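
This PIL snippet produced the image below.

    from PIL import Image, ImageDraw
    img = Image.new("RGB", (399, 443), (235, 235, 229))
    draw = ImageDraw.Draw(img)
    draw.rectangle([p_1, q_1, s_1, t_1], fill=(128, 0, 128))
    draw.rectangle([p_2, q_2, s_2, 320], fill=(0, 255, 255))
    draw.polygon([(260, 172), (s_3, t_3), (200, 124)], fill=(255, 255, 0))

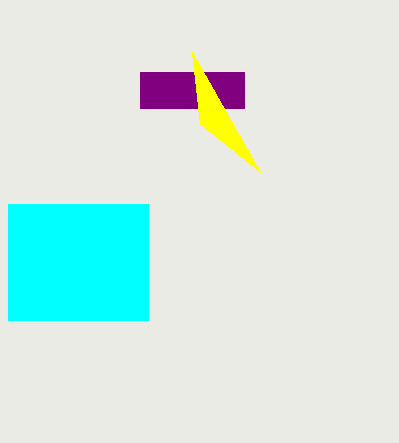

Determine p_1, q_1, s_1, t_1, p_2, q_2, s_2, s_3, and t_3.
p_1 = 140; q_1 = 72; s_1 = 244; t_1 = 108; p_2 = 8; q_2 = 204; s_2 = 148; s_3 = 192; t_3 = 52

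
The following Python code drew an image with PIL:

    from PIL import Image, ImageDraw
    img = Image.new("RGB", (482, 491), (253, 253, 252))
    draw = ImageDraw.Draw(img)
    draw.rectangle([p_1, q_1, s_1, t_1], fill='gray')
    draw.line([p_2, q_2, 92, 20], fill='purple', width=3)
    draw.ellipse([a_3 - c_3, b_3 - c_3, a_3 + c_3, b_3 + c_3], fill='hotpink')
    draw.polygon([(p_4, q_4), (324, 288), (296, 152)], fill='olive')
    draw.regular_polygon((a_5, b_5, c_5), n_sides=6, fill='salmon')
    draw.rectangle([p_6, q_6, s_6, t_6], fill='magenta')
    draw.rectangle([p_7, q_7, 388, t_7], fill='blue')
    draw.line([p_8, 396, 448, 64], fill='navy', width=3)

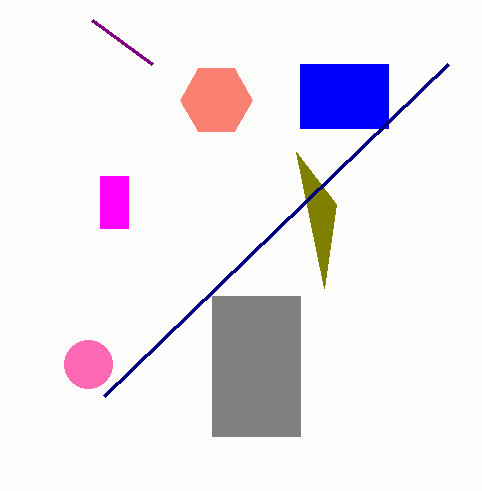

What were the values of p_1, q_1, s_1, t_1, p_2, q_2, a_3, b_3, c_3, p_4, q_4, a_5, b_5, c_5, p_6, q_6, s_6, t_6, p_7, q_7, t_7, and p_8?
p_1 = 212
q_1 = 296
s_1 = 300
t_1 = 436
p_2 = 152
q_2 = 64
a_3 = 88
b_3 = 364
c_3 = 24
p_4 = 336
q_4 = 204
a_5 = 216
b_5 = 100
c_5 = 36
p_6 = 100
q_6 = 176
s_6 = 128
t_6 = 228
p_7 = 300
q_7 = 64
t_7 = 128
p_8 = 104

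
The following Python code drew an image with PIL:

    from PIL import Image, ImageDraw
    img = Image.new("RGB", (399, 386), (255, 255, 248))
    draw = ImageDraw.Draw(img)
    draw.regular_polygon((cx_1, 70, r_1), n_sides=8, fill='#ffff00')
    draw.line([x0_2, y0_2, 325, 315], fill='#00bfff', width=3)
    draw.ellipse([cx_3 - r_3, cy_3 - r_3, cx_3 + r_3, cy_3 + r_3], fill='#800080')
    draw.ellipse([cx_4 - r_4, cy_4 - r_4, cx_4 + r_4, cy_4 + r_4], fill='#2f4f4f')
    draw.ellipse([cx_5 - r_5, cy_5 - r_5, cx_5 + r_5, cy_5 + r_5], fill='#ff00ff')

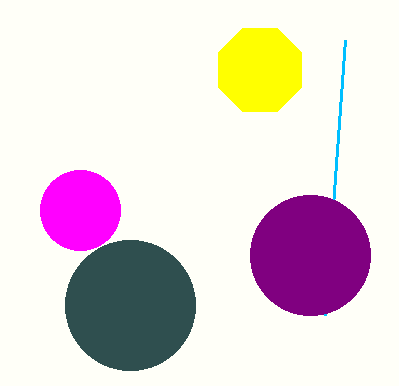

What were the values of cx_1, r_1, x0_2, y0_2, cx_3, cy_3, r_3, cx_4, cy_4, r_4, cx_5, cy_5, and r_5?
cx_1 = 260
r_1 = 45
x0_2 = 345
y0_2 = 40
cx_3 = 310
cy_3 = 255
r_3 = 60
cx_4 = 130
cy_4 = 305
r_4 = 65
cx_5 = 80
cy_5 = 210
r_5 = 40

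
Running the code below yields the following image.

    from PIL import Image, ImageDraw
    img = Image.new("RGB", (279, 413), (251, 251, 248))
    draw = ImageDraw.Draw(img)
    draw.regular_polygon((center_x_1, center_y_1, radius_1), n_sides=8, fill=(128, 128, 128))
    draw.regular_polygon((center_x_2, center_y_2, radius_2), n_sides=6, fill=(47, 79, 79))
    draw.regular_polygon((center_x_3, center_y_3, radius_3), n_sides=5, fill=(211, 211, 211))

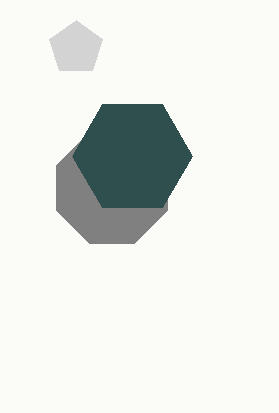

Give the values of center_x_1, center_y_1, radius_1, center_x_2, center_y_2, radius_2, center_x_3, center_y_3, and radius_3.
center_x_1 = 112; center_y_1 = 188; radius_1 = 60; center_x_2 = 132; center_y_2 = 156; radius_2 = 60; center_x_3 = 76; center_y_3 = 48; radius_3 = 28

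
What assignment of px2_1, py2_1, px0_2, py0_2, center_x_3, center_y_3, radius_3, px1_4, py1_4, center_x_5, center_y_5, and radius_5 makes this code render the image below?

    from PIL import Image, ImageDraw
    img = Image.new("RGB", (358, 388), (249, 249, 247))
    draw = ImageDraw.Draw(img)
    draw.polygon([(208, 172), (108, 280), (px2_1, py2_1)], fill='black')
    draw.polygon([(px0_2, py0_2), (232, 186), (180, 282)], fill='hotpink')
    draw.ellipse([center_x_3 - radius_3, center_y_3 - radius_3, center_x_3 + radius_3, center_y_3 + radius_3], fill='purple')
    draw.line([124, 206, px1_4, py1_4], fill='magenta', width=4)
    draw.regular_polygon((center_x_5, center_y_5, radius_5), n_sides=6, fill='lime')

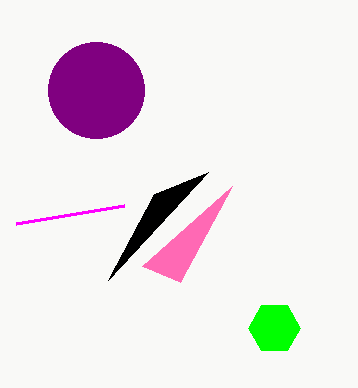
px2_1 = 154; py2_1 = 194; px0_2 = 142; py0_2 = 266; center_x_3 = 96; center_y_3 = 90; radius_3 = 48; px1_4 = 16; py1_4 = 224; center_x_5 = 274; center_y_5 = 328; radius_5 = 26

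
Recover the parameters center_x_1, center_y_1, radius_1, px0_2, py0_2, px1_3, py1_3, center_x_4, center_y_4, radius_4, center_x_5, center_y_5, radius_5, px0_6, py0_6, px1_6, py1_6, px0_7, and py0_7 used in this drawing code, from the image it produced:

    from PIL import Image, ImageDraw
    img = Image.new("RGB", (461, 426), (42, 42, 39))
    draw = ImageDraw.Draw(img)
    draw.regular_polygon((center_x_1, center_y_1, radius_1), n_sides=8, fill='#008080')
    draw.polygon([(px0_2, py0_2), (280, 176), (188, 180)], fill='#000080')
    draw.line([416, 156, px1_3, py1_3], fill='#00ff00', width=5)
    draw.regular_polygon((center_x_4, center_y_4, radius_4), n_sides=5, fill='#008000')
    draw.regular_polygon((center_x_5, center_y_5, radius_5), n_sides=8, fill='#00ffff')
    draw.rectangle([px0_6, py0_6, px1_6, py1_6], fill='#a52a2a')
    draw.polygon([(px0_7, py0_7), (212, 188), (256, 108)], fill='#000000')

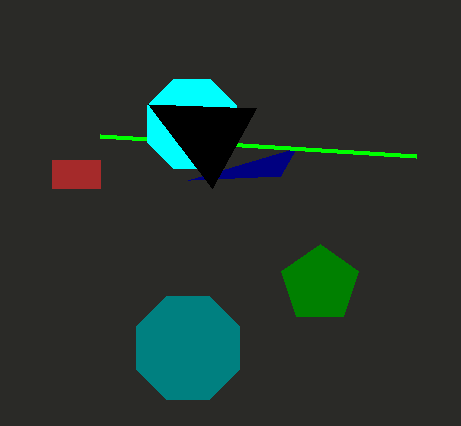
center_x_1 = 188; center_y_1 = 348; radius_1 = 56; px0_2 = 296; py0_2 = 148; px1_3 = 100; py1_3 = 136; center_x_4 = 320; center_y_4 = 284; radius_4 = 40; center_x_5 = 192; center_y_5 = 124; radius_5 = 48; px0_6 = 52; py0_6 = 160; px1_6 = 100; py1_6 = 188; px0_7 = 148; py0_7 = 104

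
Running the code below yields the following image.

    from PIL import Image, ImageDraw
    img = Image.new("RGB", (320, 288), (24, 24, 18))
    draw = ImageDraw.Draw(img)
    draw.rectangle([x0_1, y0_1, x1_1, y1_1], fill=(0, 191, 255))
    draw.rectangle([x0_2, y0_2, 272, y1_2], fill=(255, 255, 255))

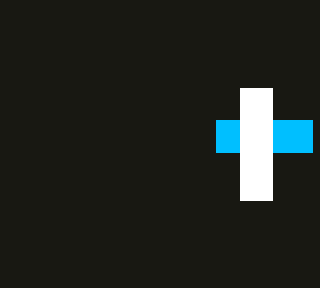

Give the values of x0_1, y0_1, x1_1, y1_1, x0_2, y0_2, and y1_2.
x0_1 = 216, y0_1 = 120, x1_1 = 312, y1_1 = 152, x0_2 = 240, y0_2 = 88, y1_2 = 200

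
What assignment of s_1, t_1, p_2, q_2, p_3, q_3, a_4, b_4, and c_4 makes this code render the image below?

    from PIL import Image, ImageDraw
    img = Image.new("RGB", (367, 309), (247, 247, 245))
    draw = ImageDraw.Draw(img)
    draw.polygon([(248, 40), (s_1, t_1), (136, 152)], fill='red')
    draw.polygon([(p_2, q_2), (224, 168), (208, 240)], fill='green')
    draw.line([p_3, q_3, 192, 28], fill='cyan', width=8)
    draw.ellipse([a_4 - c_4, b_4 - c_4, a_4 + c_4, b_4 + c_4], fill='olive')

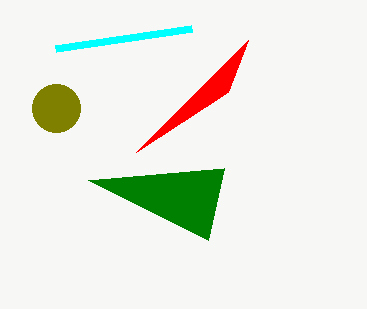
s_1 = 228, t_1 = 92, p_2 = 88, q_2 = 180, p_3 = 56, q_3 = 48, a_4 = 56, b_4 = 108, c_4 = 24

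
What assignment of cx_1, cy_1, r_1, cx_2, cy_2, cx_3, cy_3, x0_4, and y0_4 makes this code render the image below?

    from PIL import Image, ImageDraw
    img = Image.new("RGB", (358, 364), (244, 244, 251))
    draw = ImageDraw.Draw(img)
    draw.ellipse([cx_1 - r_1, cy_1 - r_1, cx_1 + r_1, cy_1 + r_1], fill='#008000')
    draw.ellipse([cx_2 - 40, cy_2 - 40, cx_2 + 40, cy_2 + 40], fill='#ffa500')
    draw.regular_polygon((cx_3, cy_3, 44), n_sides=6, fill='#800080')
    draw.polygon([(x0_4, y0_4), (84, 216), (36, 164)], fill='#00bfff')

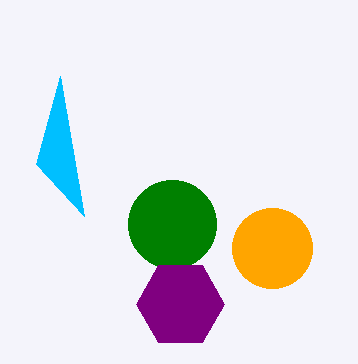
cx_1 = 172
cy_1 = 224
r_1 = 44
cx_2 = 272
cy_2 = 248
cx_3 = 180
cy_3 = 304
x0_4 = 60
y0_4 = 76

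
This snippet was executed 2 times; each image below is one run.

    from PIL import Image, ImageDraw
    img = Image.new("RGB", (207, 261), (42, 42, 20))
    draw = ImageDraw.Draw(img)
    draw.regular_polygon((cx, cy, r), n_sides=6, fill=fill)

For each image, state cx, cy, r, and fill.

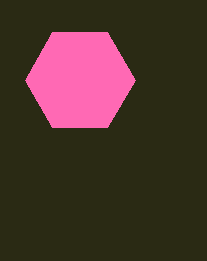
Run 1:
cx = 80
cy = 80
r = 55
fill = 'hotpink'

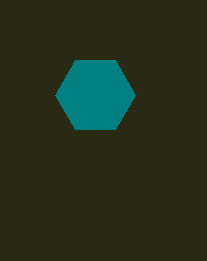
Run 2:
cx = 95, cy = 95, r = 40, fill = 'teal'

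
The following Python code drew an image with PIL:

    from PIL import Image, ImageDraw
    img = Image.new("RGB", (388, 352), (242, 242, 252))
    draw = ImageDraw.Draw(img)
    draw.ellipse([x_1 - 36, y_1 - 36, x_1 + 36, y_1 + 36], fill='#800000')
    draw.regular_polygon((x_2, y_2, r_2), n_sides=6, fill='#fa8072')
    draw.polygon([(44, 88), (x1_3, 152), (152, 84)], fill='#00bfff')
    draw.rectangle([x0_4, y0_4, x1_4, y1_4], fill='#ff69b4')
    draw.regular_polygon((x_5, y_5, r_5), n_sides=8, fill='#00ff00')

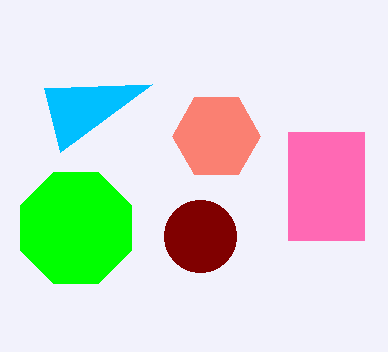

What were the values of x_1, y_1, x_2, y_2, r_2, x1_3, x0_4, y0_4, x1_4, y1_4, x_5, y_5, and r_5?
x_1 = 200
y_1 = 236
x_2 = 216
y_2 = 136
r_2 = 44
x1_3 = 60
x0_4 = 288
y0_4 = 132
x1_4 = 364
y1_4 = 240
x_5 = 76
y_5 = 228
r_5 = 60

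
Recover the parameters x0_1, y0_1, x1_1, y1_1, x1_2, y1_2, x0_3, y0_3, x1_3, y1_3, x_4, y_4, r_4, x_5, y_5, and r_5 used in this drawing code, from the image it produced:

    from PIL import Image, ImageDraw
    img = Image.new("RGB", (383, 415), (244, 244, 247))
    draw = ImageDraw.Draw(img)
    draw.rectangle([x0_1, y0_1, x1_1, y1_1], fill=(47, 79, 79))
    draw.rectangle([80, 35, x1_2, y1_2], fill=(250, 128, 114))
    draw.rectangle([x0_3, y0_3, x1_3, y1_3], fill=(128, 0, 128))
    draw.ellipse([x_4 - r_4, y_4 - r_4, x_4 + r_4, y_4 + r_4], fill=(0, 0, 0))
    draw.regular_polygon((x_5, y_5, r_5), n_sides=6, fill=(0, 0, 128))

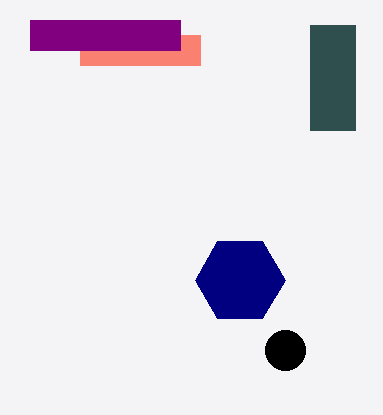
x0_1 = 310, y0_1 = 25, x1_1 = 355, y1_1 = 130, x1_2 = 200, y1_2 = 65, x0_3 = 30, y0_3 = 20, x1_3 = 180, y1_3 = 50, x_4 = 285, y_4 = 350, r_4 = 20, x_5 = 240, y_5 = 280, r_5 = 45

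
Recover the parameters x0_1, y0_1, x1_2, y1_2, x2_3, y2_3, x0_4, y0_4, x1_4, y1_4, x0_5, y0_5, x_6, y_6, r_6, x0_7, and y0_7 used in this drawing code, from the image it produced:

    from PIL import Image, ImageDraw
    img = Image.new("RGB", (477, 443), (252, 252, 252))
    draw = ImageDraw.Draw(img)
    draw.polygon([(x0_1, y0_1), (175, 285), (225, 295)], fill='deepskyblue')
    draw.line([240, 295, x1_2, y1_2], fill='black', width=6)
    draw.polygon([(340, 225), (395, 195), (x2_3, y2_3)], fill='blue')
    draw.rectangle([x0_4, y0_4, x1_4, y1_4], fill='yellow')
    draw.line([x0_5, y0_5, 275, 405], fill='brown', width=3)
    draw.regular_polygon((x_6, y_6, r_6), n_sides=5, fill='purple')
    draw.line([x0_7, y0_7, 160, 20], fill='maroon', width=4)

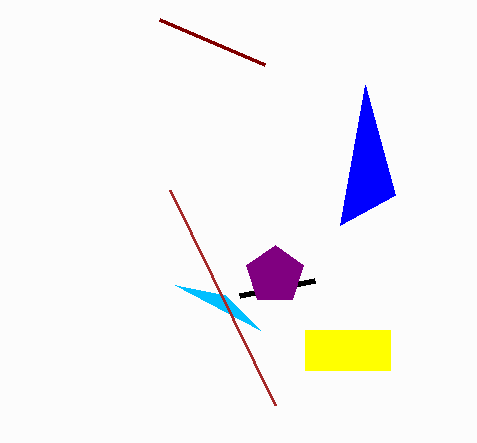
x0_1 = 260, y0_1 = 330, x1_2 = 315, y1_2 = 280, x2_3 = 365, y2_3 = 85, x0_4 = 305, y0_4 = 330, x1_4 = 390, y1_4 = 370, x0_5 = 170, y0_5 = 190, x_6 = 275, y_6 = 275, r_6 = 30, x0_7 = 265, y0_7 = 65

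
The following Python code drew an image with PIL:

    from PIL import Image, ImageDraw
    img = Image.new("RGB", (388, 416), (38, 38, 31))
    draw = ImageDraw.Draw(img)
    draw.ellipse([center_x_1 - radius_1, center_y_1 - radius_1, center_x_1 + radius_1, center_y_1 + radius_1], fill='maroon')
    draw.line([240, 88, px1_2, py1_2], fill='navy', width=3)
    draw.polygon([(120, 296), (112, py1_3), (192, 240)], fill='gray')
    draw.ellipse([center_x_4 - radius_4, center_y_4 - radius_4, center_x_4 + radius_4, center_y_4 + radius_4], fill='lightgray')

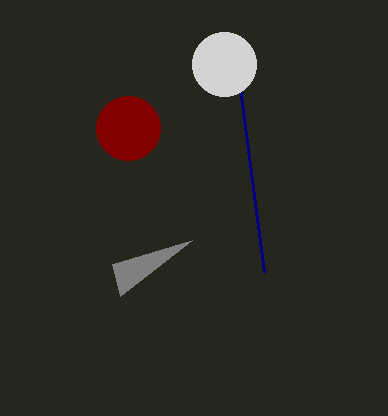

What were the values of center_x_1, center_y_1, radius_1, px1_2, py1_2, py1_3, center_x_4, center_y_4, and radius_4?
center_x_1 = 128; center_y_1 = 128; radius_1 = 32; px1_2 = 264; py1_2 = 272; py1_3 = 264; center_x_4 = 224; center_y_4 = 64; radius_4 = 32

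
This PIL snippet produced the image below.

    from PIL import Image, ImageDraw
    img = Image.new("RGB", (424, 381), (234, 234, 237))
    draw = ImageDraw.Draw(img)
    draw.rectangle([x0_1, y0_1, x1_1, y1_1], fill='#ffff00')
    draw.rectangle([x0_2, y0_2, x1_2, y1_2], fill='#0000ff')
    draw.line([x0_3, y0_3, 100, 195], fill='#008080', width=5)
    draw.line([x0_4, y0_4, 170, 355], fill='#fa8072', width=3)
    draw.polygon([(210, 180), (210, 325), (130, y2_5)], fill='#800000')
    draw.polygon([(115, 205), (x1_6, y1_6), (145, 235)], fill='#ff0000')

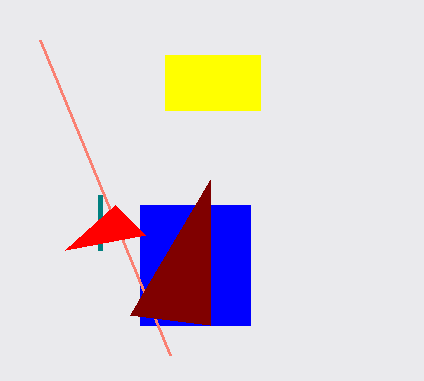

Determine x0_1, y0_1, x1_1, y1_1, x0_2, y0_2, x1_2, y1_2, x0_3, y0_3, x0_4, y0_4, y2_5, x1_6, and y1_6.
x0_1 = 165
y0_1 = 55
x1_1 = 260
y1_1 = 110
x0_2 = 140
y0_2 = 205
x1_2 = 250
y1_2 = 325
x0_3 = 100
y0_3 = 250
x0_4 = 40
y0_4 = 40
y2_5 = 315
x1_6 = 65
y1_6 = 250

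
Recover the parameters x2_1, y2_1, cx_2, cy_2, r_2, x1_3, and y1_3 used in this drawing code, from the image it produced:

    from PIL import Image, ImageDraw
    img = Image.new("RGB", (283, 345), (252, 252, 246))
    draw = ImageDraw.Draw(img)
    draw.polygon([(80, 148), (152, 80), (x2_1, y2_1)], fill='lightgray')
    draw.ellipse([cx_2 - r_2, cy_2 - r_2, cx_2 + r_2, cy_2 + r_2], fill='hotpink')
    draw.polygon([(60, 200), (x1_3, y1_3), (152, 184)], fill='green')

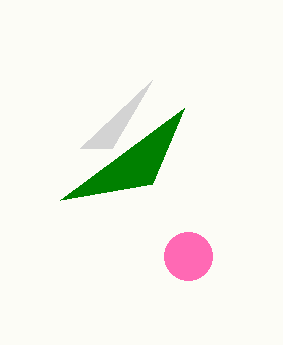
x2_1 = 112, y2_1 = 148, cx_2 = 188, cy_2 = 256, r_2 = 24, x1_3 = 184, y1_3 = 108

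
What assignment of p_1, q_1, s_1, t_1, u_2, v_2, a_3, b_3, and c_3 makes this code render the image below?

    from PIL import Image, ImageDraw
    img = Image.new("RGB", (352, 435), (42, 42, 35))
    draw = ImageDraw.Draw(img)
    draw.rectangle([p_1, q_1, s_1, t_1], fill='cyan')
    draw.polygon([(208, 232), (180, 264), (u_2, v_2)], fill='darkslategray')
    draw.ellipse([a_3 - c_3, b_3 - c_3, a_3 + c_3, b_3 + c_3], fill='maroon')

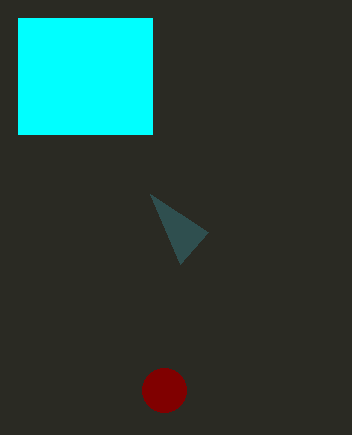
p_1 = 18, q_1 = 18, s_1 = 152, t_1 = 134, u_2 = 150, v_2 = 194, a_3 = 164, b_3 = 390, c_3 = 22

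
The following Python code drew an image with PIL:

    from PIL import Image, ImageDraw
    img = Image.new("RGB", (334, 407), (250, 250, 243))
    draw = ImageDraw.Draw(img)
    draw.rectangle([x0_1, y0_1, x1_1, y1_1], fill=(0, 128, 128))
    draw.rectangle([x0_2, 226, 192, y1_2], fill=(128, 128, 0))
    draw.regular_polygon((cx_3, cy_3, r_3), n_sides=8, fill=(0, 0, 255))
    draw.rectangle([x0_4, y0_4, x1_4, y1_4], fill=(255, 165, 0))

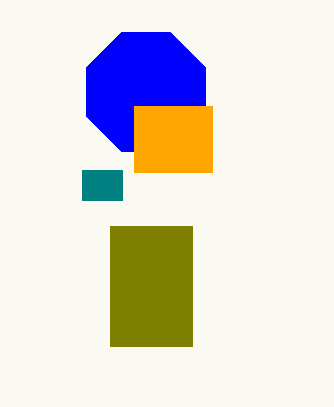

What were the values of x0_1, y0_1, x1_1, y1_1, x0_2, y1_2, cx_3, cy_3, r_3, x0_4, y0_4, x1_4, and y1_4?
x0_1 = 82, y0_1 = 170, x1_1 = 122, y1_1 = 200, x0_2 = 110, y1_2 = 346, cx_3 = 146, cy_3 = 92, r_3 = 64, x0_4 = 134, y0_4 = 106, x1_4 = 212, y1_4 = 172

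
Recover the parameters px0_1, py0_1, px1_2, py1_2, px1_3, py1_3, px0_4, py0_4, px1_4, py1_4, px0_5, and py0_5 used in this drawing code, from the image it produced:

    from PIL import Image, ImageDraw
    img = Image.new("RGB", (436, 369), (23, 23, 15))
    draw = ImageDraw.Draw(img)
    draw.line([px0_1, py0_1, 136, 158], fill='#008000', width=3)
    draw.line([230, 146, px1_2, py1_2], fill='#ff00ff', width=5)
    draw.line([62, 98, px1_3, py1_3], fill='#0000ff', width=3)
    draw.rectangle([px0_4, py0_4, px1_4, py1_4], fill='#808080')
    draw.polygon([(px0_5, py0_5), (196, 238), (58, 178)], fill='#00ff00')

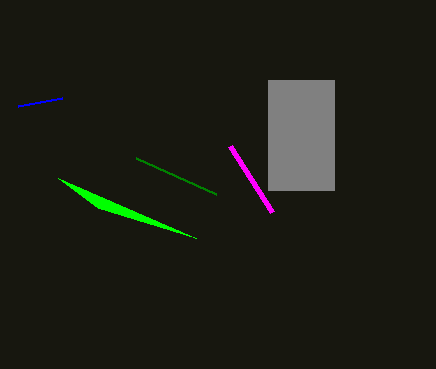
px0_1 = 216; py0_1 = 194; px1_2 = 272; py1_2 = 212; px1_3 = 18; py1_3 = 106; px0_4 = 268; py0_4 = 80; px1_4 = 334; py1_4 = 190; px0_5 = 98; py0_5 = 208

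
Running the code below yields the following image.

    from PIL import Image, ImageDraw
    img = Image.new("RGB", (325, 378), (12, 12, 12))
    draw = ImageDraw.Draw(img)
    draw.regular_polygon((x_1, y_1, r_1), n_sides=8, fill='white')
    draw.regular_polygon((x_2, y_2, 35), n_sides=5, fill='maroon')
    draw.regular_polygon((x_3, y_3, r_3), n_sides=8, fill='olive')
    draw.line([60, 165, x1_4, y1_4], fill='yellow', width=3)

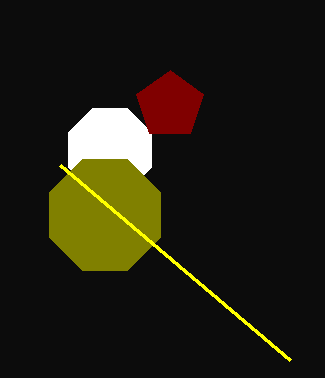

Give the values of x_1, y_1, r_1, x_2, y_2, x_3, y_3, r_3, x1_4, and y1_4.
x_1 = 110
y_1 = 150
r_1 = 45
x_2 = 170
y_2 = 105
x_3 = 105
y_3 = 215
r_3 = 60
x1_4 = 290
y1_4 = 360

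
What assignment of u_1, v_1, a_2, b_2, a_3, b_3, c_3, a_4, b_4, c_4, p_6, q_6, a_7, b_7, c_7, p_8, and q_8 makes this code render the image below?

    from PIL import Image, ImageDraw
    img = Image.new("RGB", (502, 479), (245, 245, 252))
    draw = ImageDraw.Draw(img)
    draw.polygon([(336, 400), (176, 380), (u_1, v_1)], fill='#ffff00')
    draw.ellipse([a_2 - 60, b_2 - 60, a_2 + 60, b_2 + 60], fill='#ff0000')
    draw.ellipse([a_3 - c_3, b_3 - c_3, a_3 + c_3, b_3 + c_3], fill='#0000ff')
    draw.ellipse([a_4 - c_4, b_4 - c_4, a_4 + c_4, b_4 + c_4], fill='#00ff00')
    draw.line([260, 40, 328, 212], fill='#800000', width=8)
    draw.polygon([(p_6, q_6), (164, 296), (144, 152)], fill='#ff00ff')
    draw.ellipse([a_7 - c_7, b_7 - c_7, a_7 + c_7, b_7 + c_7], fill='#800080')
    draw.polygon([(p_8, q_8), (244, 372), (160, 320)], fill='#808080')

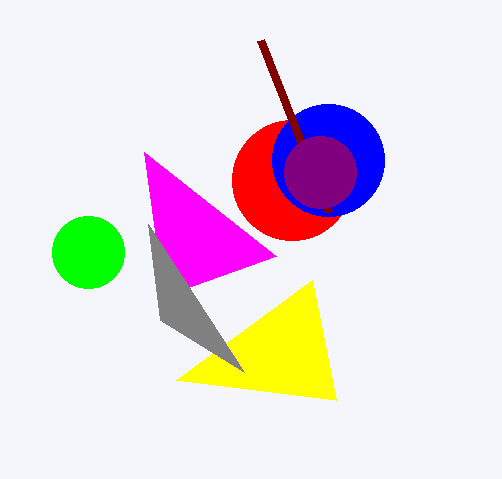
u_1 = 312
v_1 = 280
a_2 = 292
b_2 = 180
a_3 = 328
b_3 = 160
c_3 = 56
a_4 = 88
b_4 = 252
c_4 = 36
p_6 = 276
q_6 = 256
a_7 = 320
b_7 = 172
c_7 = 36
p_8 = 148
q_8 = 224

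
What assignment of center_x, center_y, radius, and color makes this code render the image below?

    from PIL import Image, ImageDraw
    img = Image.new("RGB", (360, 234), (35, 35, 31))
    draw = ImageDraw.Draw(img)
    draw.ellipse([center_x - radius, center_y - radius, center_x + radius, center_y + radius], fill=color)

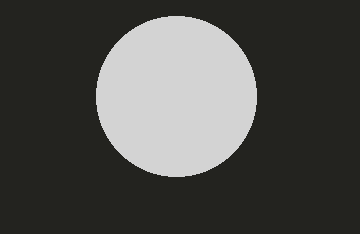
center_x = 176; center_y = 96; radius = 80; color = 'lightgray'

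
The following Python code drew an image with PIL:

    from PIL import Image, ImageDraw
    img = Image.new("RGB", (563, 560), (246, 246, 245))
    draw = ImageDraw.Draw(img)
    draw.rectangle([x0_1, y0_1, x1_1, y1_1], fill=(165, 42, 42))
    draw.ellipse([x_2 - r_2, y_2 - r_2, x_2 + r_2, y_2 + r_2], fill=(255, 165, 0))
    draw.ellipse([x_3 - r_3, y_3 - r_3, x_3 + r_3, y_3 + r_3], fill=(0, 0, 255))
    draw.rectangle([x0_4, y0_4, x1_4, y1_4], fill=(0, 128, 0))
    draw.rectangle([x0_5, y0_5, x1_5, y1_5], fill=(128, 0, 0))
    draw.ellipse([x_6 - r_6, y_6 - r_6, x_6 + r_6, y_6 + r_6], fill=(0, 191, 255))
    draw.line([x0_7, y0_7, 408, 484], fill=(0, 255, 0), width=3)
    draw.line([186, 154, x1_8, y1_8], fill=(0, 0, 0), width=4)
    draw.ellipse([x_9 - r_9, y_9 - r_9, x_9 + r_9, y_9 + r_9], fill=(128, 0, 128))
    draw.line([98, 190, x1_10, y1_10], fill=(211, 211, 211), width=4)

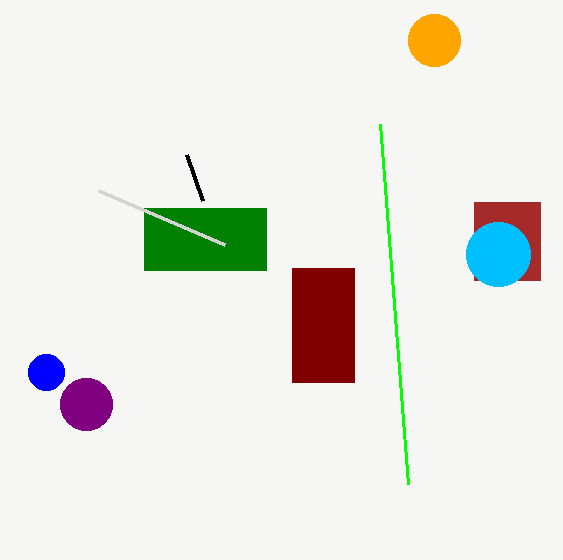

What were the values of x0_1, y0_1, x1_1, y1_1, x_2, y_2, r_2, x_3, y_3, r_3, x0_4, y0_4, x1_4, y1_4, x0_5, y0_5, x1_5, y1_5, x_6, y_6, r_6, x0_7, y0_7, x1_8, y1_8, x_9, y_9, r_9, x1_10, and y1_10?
x0_1 = 474, y0_1 = 202, x1_1 = 540, y1_1 = 280, x_2 = 434, y_2 = 40, r_2 = 26, x_3 = 46, y_3 = 372, r_3 = 18, x0_4 = 144, y0_4 = 208, x1_4 = 266, y1_4 = 270, x0_5 = 292, y0_5 = 268, x1_5 = 354, y1_5 = 382, x_6 = 498, y_6 = 254, r_6 = 32, x0_7 = 380, y0_7 = 124, x1_8 = 202, y1_8 = 200, x_9 = 86, y_9 = 404, r_9 = 26, x1_10 = 224, y1_10 = 244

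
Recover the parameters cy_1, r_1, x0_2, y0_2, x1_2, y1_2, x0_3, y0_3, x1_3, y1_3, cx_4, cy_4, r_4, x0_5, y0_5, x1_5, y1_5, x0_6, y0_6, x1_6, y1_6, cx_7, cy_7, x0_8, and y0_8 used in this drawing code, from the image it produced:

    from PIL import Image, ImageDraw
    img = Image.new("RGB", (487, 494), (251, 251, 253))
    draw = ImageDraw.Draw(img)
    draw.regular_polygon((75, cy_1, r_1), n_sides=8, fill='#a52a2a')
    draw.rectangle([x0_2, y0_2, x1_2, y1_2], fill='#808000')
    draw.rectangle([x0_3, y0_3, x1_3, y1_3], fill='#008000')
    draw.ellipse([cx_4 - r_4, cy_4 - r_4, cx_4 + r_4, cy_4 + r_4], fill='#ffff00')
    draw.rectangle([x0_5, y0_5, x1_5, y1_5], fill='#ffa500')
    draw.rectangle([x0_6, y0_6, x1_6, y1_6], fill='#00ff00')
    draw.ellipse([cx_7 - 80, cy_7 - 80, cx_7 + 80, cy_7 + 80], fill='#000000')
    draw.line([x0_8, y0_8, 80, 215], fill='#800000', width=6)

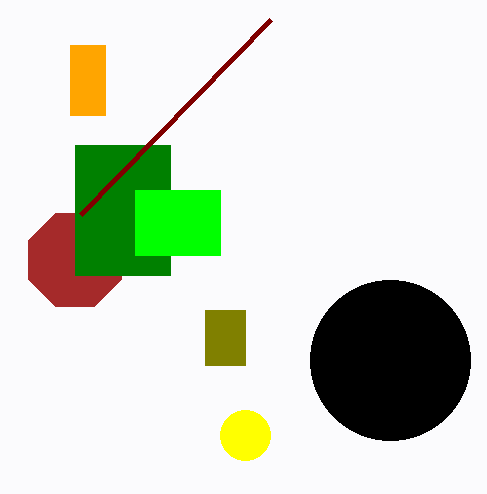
cy_1 = 260, r_1 = 50, x0_2 = 205, y0_2 = 310, x1_2 = 245, y1_2 = 365, x0_3 = 75, y0_3 = 145, x1_3 = 170, y1_3 = 275, cx_4 = 245, cy_4 = 435, r_4 = 25, x0_5 = 70, y0_5 = 45, x1_5 = 105, y1_5 = 115, x0_6 = 135, y0_6 = 190, x1_6 = 220, y1_6 = 255, cx_7 = 390, cy_7 = 360, x0_8 = 270, y0_8 = 20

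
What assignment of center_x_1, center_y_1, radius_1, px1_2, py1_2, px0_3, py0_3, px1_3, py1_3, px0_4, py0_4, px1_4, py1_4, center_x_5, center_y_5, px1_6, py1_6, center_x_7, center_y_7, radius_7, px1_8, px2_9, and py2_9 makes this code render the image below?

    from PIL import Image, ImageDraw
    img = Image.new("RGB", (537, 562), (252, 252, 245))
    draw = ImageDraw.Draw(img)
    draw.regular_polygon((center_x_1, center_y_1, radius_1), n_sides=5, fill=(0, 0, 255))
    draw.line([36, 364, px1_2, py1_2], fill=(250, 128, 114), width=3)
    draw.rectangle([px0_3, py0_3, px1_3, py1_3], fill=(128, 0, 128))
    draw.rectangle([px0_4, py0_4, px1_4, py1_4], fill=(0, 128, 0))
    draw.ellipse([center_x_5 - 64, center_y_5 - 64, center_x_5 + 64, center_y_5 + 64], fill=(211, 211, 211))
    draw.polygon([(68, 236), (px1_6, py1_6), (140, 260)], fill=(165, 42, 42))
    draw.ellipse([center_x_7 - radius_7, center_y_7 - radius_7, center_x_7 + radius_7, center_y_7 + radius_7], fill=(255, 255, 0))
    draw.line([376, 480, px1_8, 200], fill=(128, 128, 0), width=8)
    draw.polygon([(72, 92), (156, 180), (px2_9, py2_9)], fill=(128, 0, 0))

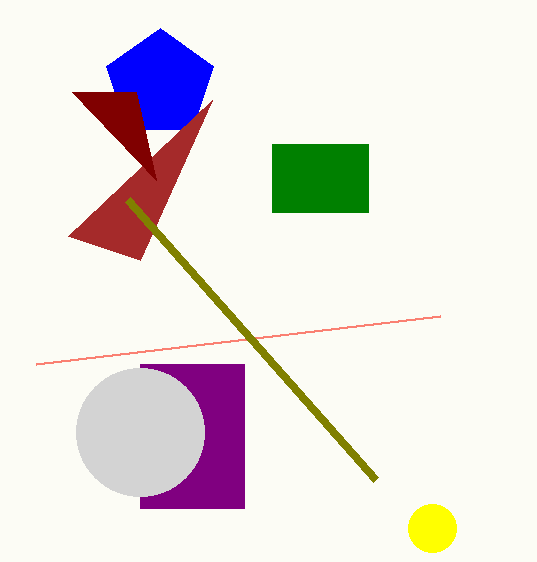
center_x_1 = 160, center_y_1 = 84, radius_1 = 56, px1_2 = 440, py1_2 = 316, px0_3 = 140, py0_3 = 364, px1_3 = 244, py1_3 = 508, px0_4 = 272, py0_4 = 144, px1_4 = 368, py1_4 = 212, center_x_5 = 140, center_y_5 = 432, px1_6 = 212, py1_6 = 100, center_x_7 = 432, center_y_7 = 528, radius_7 = 24, px1_8 = 128, px2_9 = 136, py2_9 = 92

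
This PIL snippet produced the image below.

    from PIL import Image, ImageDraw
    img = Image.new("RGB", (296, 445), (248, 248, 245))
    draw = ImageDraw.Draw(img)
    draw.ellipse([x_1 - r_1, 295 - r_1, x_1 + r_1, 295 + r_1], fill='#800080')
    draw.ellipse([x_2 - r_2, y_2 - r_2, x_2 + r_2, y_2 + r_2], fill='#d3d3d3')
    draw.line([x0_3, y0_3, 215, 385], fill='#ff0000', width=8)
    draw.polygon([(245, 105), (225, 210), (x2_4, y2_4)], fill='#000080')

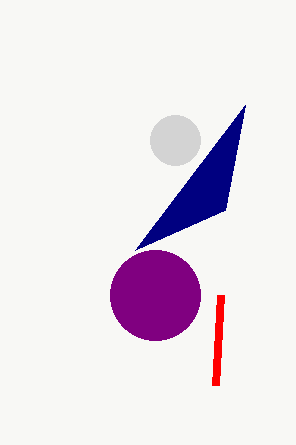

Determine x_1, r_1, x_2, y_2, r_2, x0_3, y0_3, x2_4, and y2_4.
x_1 = 155
r_1 = 45
x_2 = 175
y_2 = 140
r_2 = 25
x0_3 = 220
y0_3 = 295
x2_4 = 135
y2_4 = 250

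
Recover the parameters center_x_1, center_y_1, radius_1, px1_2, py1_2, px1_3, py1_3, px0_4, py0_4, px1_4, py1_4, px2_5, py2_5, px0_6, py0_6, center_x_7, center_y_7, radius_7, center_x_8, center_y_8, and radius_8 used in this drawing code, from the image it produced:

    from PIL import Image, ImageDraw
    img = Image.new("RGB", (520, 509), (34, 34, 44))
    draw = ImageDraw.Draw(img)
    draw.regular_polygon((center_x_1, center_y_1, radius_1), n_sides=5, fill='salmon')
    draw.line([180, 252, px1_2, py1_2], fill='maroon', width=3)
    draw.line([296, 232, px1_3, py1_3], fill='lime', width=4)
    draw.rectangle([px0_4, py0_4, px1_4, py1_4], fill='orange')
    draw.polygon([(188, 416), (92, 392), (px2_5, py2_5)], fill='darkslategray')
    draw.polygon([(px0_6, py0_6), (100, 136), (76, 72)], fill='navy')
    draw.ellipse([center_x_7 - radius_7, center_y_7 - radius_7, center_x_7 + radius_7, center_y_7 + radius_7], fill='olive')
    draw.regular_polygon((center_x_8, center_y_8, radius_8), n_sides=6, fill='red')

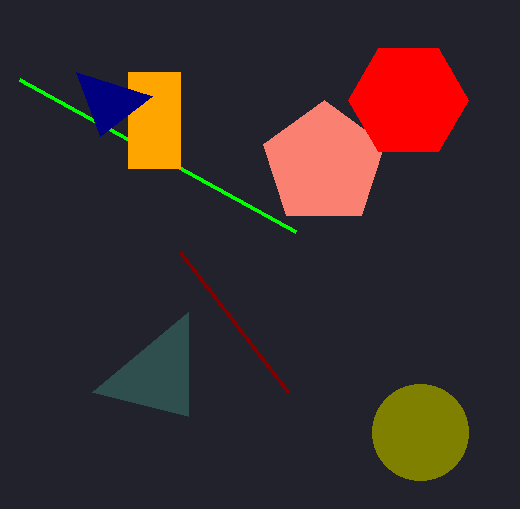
center_x_1 = 324, center_y_1 = 164, radius_1 = 64, px1_2 = 288, py1_2 = 392, px1_3 = 20, py1_3 = 80, px0_4 = 128, py0_4 = 72, px1_4 = 180, py1_4 = 168, px2_5 = 188, py2_5 = 312, px0_6 = 152, py0_6 = 96, center_x_7 = 420, center_y_7 = 432, radius_7 = 48, center_x_8 = 408, center_y_8 = 100, radius_8 = 60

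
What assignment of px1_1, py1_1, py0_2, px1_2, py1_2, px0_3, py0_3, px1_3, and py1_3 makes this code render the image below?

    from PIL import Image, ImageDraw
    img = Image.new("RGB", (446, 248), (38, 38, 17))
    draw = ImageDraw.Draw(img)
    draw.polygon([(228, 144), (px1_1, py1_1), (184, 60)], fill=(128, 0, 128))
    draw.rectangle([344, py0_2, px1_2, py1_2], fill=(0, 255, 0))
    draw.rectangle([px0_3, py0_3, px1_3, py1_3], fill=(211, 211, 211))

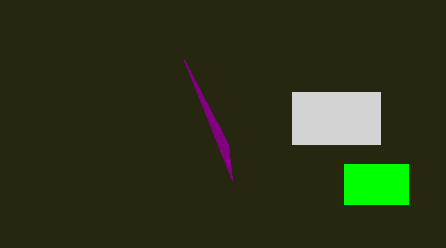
px1_1 = 232, py1_1 = 180, py0_2 = 164, px1_2 = 408, py1_2 = 204, px0_3 = 292, py0_3 = 92, px1_3 = 380, py1_3 = 144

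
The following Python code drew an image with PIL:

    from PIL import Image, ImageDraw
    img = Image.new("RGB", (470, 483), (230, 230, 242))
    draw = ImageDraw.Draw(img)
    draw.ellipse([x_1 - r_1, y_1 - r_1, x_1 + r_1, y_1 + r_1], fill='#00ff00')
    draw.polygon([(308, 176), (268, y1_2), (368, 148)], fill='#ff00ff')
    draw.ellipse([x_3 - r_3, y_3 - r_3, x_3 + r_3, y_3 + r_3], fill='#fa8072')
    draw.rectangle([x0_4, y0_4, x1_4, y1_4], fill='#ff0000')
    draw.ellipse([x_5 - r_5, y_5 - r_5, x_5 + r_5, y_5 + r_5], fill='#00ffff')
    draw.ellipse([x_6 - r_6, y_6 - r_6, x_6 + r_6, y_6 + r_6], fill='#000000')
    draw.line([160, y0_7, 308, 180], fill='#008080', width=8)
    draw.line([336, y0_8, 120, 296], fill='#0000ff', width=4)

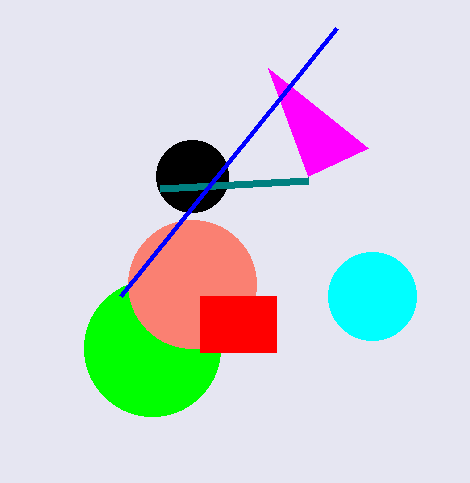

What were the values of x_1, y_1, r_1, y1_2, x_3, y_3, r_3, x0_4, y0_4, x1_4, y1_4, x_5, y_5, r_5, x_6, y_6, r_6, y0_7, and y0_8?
x_1 = 152
y_1 = 348
r_1 = 68
y1_2 = 68
x_3 = 192
y_3 = 284
r_3 = 64
x0_4 = 200
y0_4 = 296
x1_4 = 276
y1_4 = 352
x_5 = 372
y_5 = 296
r_5 = 44
x_6 = 192
y_6 = 176
r_6 = 36
y0_7 = 188
y0_8 = 28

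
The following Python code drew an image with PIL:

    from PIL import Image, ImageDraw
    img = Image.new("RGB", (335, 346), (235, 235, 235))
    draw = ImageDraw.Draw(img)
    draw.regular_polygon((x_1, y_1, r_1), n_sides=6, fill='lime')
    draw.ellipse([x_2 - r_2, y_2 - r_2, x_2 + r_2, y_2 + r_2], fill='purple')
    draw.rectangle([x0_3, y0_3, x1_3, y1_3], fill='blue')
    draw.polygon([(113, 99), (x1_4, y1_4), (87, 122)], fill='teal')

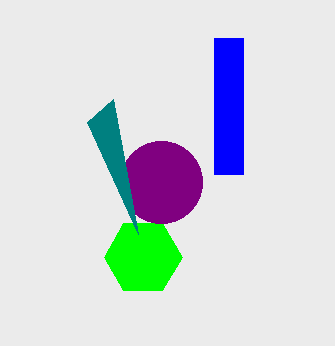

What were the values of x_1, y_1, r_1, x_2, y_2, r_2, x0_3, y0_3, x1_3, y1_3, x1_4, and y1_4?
x_1 = 143; y_1 = 257; r_1 = 39; x_2 = 161; y_2 = 182; r_2 = 41; x0_3 = 214; y0_3 = 38; x1_3 = 243; y1_3 = 174; x1_4 = 138; y1_4 = 234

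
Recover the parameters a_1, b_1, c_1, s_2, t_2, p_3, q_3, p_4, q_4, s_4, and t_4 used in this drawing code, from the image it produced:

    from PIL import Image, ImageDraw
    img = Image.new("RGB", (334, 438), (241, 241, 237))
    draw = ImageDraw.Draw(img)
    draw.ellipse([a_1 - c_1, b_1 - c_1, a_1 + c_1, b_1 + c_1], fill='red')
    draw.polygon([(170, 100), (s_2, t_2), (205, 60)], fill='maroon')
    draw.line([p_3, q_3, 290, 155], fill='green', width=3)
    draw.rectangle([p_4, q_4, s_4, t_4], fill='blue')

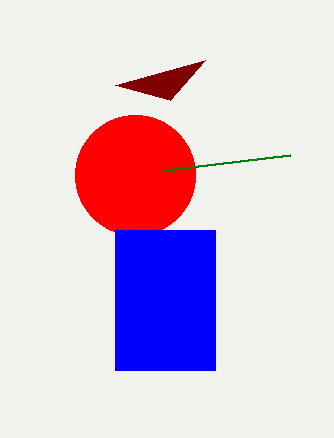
a_1 = 135
b_1 = 175
c_1 = 60
s_2 = 115
t_2 = 85
p_3 = 165
q_3 = 170
p_4 = 115
q_4 = 230
s_4 = 215
t_4 = 370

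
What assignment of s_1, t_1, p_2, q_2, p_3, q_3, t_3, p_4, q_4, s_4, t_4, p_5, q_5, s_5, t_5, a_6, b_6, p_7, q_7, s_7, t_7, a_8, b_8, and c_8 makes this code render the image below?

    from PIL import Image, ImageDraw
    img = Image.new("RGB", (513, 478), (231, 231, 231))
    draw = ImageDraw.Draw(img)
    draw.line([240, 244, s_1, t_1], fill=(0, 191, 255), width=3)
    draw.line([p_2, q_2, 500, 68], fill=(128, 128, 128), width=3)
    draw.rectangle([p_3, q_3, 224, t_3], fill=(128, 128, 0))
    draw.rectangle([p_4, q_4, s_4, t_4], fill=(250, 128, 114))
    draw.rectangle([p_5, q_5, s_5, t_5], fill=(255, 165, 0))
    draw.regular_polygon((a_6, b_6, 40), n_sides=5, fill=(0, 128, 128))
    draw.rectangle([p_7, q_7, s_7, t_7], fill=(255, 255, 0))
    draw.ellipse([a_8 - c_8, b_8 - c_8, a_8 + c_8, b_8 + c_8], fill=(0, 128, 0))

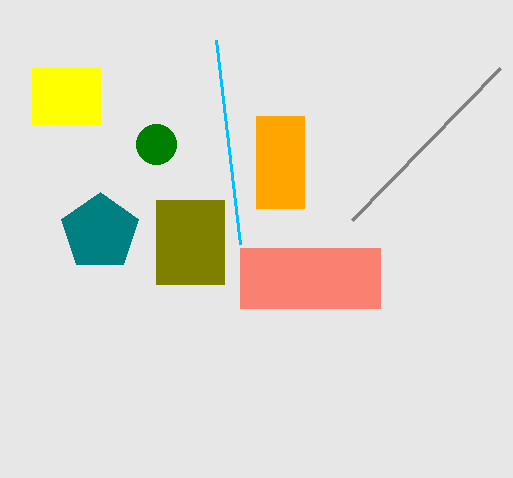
s_1 = 216; t_1 = 40; p_2 = 352; q_2 = 220; p_3 = 156; q_3 = 200; t_3 = 284; p_4 = 240; q_4 = 248; s_4 = 380; t_4 = 308; p_5 = 256; q_5 = 116; s_5 = 304; t_5 = 208; a_6 = 100; b_6 = 232; p_7 = 32; q_7 = 68; s_7 = 100; t_7 = 124; a_8 = 156; b_8 = 144; c_8 = 20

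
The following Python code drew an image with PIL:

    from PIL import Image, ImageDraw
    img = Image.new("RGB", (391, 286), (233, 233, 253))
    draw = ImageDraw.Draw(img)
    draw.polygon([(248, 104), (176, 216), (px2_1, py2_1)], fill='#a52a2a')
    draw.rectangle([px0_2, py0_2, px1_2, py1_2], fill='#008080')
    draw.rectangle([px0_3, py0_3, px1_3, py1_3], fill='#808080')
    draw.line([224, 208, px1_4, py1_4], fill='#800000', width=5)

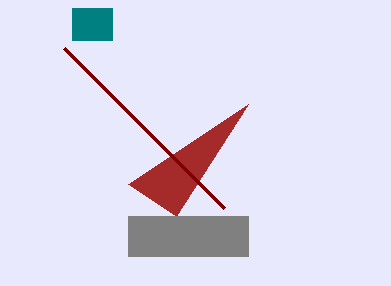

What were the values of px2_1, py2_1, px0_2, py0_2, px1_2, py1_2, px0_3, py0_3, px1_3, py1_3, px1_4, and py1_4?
px2_1 = 128
py2_1 = 184
px0_2 = 72
py0_2 = 8
px1_2 = 112
py1_2 = 40
px0_3 = 128
py0_3 = 216
px1_3 = 248
py1_3 = 256
px1_4 = 64
py1_4 = 48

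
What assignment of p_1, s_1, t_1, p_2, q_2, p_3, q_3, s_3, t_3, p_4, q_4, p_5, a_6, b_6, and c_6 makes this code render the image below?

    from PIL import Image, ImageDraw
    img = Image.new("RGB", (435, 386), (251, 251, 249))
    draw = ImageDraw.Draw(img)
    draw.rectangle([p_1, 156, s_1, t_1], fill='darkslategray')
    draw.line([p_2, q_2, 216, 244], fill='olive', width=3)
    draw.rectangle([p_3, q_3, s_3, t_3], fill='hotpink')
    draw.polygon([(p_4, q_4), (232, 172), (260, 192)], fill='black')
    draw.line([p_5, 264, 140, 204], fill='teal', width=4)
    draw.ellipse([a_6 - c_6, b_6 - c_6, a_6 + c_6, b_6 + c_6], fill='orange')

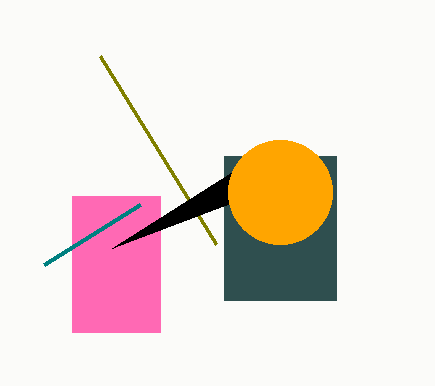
p_1 = 224; s_1 = 336; t_1 = 300; p_2 = 100; q_2 = 56; p_3 = 72; q_3 = 196; s_3 = 160; t_3 = 332; p_4 = 112; q_4 = 248; p_5 = 44; a_6 = 280; b_6 = 192; c_6 = 52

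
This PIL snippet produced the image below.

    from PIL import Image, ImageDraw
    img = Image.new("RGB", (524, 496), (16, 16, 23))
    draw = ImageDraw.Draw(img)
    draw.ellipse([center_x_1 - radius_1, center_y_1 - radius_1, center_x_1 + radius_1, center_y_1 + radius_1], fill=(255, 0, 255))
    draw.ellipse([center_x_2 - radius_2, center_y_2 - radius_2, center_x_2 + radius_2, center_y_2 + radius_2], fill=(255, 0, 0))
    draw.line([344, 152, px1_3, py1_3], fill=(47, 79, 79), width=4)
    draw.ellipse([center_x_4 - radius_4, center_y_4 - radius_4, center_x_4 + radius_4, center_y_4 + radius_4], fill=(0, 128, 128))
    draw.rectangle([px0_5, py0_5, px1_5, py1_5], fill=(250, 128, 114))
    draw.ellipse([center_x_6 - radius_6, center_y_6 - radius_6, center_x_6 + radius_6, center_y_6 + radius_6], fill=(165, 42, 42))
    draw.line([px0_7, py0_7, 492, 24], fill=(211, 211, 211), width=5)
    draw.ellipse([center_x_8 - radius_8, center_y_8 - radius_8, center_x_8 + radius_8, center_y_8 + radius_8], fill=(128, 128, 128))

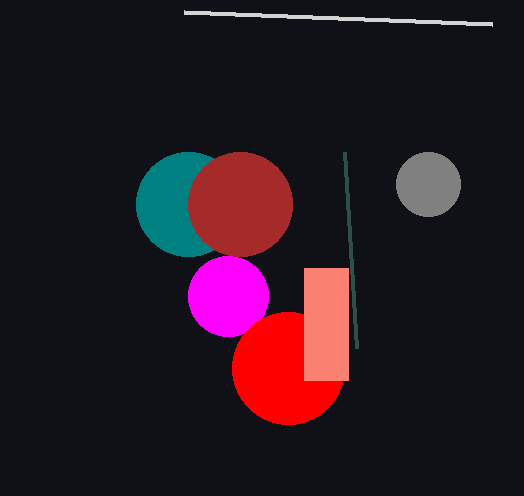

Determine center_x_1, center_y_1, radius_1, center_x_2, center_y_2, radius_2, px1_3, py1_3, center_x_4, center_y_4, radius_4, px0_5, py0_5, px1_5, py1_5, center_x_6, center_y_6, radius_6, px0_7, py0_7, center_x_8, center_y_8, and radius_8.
center_x_1 = 228; center_y_1 = 296; radius_1 = 40; center_x_2 = 288; center_y_2 = 368; radius_2 = 56; px1_3 = 356; py1_3 = 348; center_x_4 = 188; center_y_4 = 204; radius_4 = 52; px0_5 = 304; py0_5 = 268; px1_5 = 348; py1_5 = 380; center_x_6 = 240; center_y_6 = 204; radius_6 = 52; px0_7 = 184; py0_7 = 12; center_x_8 = 428; center_y_8 = 184; radius_8 = 32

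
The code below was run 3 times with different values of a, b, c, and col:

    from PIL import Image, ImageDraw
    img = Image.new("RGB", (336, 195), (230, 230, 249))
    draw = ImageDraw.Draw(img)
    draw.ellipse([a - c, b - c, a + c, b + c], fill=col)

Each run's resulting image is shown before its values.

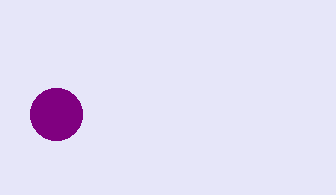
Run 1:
a = 56, b = 114, c = 26, col = 'purple'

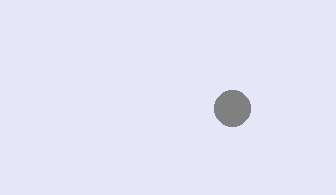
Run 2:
a = 232
b = 108
c = 18
col = 'gray'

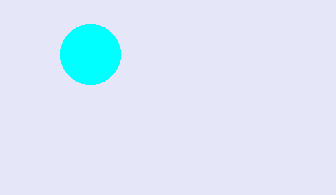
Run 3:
a = 90, b = 54, c = 30, col = 'cyan'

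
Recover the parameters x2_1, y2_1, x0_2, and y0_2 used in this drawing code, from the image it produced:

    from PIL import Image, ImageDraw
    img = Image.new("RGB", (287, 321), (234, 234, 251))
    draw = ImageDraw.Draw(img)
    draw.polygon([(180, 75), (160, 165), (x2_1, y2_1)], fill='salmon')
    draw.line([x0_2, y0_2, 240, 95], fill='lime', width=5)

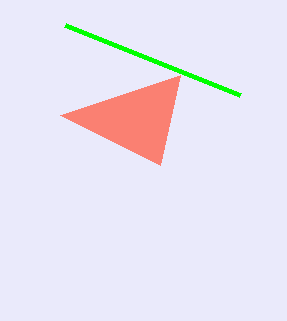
x2_1 = 60
y2_1 = 115
x0_2 = 65
y0_2 = 25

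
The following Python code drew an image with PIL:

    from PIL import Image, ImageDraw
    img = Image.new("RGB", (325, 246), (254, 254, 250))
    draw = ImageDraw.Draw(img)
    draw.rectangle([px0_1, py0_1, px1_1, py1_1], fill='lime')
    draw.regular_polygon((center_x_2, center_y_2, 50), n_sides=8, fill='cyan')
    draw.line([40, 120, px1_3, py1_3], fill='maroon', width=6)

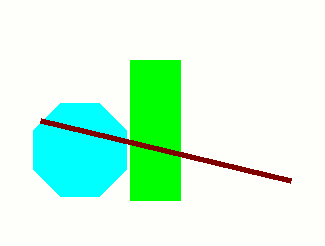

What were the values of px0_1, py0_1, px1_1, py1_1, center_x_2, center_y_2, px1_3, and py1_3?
px0_1 = 130
py0_1 = 60
px1_1 = 180
py1_1 = 200
center_x_2 = 80
center_y_2 = 150
px1_3 = 290
py1_3 = 180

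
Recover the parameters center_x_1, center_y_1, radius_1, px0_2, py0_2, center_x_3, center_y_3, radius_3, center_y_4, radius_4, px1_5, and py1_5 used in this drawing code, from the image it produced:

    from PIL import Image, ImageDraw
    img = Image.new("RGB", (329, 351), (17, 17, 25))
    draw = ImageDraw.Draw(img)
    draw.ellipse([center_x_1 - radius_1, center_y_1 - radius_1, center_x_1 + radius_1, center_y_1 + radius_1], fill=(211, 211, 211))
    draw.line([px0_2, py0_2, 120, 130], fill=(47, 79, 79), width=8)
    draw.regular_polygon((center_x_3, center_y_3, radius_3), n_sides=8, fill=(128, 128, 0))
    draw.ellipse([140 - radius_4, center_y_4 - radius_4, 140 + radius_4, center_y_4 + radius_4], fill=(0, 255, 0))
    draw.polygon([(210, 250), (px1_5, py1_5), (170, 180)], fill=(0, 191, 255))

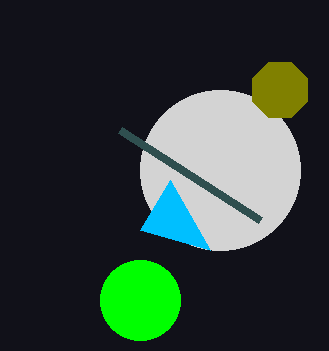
center_x_1 = 220; center_y_1 = 170; radius_1 = 80; px0_2 = 260; py0_2 = 220; center_x_3 = 280; center_y_3 = 90; radius_3 = 30; center_y_4 = 300; radius_4 = 40; px1_5 = 140; py1_5 = 230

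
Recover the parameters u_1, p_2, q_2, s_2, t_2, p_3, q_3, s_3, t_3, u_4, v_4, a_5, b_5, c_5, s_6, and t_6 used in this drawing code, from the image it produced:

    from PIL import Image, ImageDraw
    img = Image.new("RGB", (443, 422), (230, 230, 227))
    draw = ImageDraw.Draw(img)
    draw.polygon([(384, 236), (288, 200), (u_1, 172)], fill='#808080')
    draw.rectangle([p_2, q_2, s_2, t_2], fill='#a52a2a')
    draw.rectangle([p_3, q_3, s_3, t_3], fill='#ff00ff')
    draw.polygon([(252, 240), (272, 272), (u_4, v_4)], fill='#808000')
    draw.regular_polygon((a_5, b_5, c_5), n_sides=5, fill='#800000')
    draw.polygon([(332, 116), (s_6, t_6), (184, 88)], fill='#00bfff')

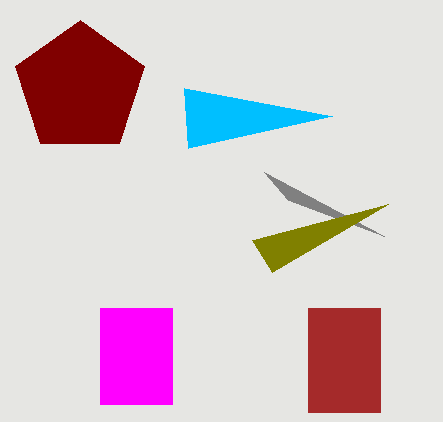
u_1 = 264
p_2 = 308
q_2 = 308
s_2 = 380
t_2 = 412
p_3 = 100
q_3 = 308
s_3 = 172
t_3 = 404
u_4 = 388
v_4 = 204
a_5 = 80
b_5 = 88
c_5 = 68
s_6 = 188
t_6 = 148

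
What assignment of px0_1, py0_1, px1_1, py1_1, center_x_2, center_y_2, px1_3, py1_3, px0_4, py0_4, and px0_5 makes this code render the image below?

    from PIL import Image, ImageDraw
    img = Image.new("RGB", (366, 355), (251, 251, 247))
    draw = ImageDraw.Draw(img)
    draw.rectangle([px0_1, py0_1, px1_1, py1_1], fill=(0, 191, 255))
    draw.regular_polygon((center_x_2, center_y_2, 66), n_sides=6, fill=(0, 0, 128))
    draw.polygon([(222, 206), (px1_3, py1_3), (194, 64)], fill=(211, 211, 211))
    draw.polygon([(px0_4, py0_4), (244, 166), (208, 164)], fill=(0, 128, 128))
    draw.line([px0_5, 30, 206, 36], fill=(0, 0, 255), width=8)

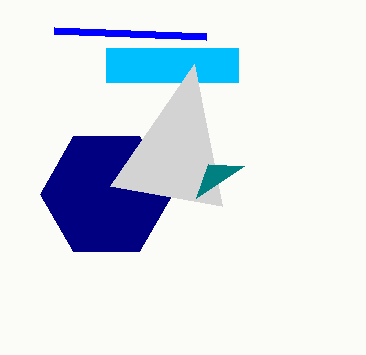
px0_1 = 106
py0_1 = 48
px1_1 = 238
py1_1 = 82
center_x_2 = 106
center_y_2 = 194
px1_3 = 110
py1_3 = 186
px0_4 = 196
py0_4 = 198
px0_5 = 54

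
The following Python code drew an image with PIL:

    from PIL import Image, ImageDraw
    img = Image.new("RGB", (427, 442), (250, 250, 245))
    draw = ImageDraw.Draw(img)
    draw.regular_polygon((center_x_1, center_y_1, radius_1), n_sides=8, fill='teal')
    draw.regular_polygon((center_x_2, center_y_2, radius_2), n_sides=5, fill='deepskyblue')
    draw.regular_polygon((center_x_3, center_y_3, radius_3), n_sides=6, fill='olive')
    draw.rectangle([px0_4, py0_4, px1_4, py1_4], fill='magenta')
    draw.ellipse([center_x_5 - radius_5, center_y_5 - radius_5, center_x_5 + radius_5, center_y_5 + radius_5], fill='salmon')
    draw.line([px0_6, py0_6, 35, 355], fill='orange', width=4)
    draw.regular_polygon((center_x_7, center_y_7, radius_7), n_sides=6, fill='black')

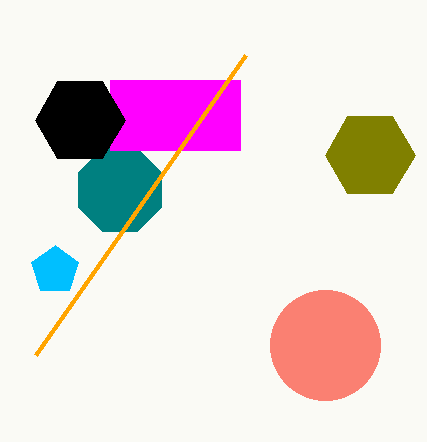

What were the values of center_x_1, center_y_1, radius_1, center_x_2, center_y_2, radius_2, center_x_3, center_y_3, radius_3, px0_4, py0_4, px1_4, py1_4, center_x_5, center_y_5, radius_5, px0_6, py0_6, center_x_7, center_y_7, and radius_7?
center_x_1 = 120
center_y_1 = 190
radius_1 = 45
center_x_2 = 55
center_y_2 = 270
radius_2 = 25
center_x_3 = 370
center_y_3 = 155
radius_3 = 45
px0_4 = 110
py0_4 = 80
px1_4 = 240
py1_4 = 150
center_x_5 = 325
center_y_5 = 345
radius_5 = 55
px0_6 = 245
py0_6 = 55
center_x_7 = 80
center_y_7 = 120
radius_7 = 45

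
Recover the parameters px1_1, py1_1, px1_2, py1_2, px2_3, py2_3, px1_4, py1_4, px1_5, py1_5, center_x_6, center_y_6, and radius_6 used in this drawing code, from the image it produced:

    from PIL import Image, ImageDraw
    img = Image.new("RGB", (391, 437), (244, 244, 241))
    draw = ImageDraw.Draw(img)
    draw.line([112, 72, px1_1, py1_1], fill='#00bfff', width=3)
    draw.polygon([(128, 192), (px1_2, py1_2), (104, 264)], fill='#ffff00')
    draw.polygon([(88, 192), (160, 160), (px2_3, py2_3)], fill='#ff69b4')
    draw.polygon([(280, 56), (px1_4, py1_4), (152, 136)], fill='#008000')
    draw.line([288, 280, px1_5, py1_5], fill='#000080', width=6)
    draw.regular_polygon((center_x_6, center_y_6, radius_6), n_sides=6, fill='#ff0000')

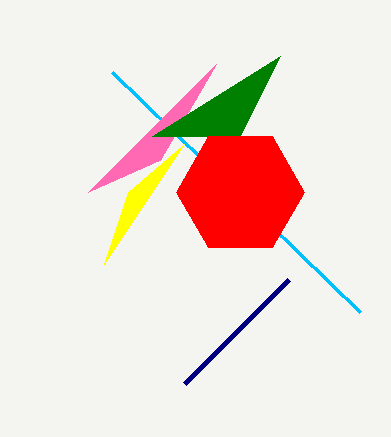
px1_1 = 360, py1_1 = 312, px1_2 = 184, py1_2 = 144, px2_3 = 216, py2_3 = 64, px1_4 = 240, py1_4 = 136, px1_5 = 184, py1_5 = 384, center_x_6 = 240, center_y_6 = 192, radius_6 = 64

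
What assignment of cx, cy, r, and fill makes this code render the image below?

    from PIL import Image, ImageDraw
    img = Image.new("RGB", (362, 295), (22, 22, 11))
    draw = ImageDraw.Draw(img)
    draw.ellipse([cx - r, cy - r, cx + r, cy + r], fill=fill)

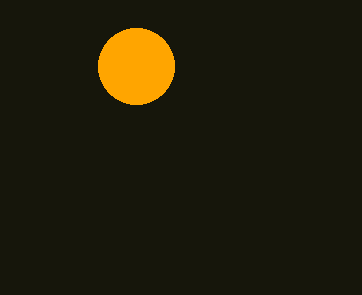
cx = 136
cy = 66
r = 38
fill = 'orange'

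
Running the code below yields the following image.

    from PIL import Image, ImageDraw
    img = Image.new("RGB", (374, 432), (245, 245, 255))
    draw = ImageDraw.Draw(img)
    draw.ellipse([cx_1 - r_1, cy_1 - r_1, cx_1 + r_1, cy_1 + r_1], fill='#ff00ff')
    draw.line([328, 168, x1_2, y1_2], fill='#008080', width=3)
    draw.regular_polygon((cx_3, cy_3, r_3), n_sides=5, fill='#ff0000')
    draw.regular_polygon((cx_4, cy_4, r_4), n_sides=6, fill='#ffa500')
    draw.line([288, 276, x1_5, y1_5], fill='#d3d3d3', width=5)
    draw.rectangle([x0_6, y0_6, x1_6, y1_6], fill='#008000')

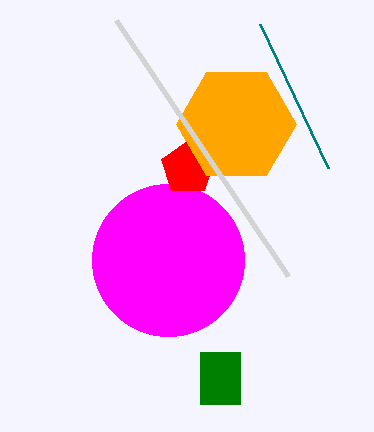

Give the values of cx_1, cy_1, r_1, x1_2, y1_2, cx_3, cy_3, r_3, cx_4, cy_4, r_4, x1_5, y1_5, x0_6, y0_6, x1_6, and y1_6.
cx_1 = 168, cy_1 = 260, r_1 = 76, x1_2 = 260, y1_2 = 24, cx_3 = 188, cy_3 = 168, r_3 = 28, cx_4 = 236, cy_4 = 124, r_4 = 60, x1_5 = 116, y1_5 = 20, x0_6 = 200, y0_6 = 352, x1_6 = 240, y1_6 = 404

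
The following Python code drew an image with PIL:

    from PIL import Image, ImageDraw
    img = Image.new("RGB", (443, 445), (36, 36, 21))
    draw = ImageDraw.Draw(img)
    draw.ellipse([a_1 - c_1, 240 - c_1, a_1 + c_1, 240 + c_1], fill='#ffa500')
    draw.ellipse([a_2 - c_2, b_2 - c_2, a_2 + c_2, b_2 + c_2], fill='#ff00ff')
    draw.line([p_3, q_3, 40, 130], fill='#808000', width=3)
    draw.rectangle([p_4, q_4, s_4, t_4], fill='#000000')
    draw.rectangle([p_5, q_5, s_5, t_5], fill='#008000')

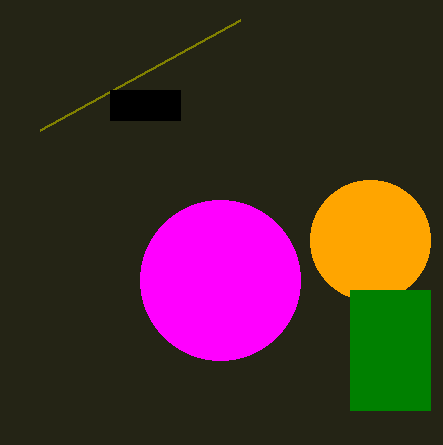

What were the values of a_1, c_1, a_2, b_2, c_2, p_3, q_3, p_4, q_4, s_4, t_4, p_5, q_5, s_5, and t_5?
a_1 = 370; c_1 = 60; a_2 = 220; b_2 = 280; c_2 = 80; p_3 = 240; q_3 = 20; p_4 = 110; q_4 = 90; s_4 = 180; t_4 = 120; p_5 = 350; q_5 = 290; s_5 = 430; t_5 = 410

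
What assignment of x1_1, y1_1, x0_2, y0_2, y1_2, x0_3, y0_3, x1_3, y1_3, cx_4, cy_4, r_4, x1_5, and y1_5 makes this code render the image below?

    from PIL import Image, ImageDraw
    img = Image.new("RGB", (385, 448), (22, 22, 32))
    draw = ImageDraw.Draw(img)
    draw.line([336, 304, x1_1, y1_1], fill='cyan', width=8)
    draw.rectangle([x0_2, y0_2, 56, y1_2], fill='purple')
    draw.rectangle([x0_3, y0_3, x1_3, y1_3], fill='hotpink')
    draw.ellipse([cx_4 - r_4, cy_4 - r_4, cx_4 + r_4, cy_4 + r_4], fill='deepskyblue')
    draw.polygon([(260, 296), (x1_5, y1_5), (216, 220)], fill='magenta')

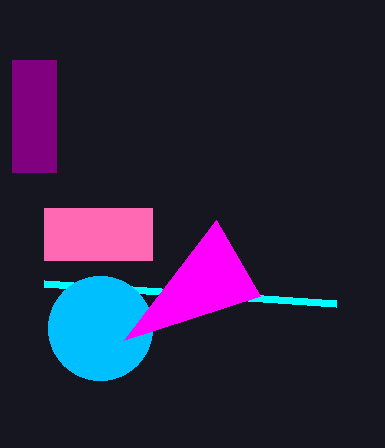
x1_1 = 44; y1_1 = 284; x0_2 = 12; y0_2 = 60; y1_2 = 172; x0_3 = 44; y0_3 = 208; x1_3 = 152; y1_3 = 260; cx_4 = 100; cy_4 = 328; r_4 = 52; x1_5 = 124; y1_5 = 340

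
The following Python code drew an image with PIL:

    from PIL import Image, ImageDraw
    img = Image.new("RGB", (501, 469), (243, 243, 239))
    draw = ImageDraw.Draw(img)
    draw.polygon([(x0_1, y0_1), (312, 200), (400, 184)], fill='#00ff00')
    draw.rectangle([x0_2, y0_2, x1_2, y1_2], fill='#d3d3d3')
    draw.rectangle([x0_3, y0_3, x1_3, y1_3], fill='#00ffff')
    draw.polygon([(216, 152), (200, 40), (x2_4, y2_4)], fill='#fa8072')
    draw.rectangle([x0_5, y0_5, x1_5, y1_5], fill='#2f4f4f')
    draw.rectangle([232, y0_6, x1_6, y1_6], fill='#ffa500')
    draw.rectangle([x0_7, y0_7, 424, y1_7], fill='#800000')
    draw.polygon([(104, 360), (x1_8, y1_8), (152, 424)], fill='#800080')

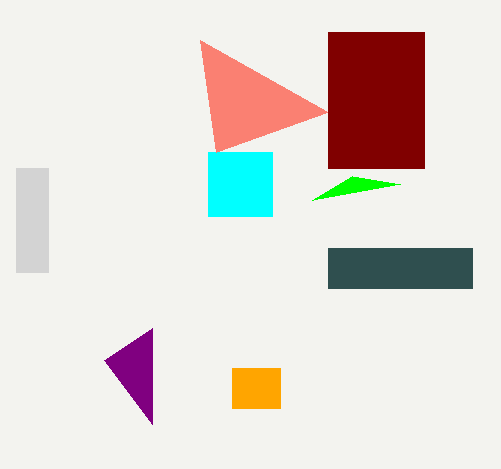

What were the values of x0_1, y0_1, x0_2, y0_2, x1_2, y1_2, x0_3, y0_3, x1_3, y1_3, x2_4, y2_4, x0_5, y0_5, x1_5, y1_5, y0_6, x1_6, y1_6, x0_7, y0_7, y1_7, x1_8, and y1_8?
x0_1 = 352, y0_1 = 176, x0_2 = 16, y0_2 = 168, x1_2 = 48, y1_2 = 272, x0_3 = 208, y0_3 = 152, x1_3 = 272, y1_3 = 216, x2_4 = 328, y2_4 = 112, x0_5 = 328, y0_5 = 248, x1_5 = 472, y1_5 = 288, y0_6 = 368, x1_6 = 280, y1_6 = 408, x0_7 = 328, y0_7 = 32, y1_7 = 168, x1_8 = 152, y1_8 = 328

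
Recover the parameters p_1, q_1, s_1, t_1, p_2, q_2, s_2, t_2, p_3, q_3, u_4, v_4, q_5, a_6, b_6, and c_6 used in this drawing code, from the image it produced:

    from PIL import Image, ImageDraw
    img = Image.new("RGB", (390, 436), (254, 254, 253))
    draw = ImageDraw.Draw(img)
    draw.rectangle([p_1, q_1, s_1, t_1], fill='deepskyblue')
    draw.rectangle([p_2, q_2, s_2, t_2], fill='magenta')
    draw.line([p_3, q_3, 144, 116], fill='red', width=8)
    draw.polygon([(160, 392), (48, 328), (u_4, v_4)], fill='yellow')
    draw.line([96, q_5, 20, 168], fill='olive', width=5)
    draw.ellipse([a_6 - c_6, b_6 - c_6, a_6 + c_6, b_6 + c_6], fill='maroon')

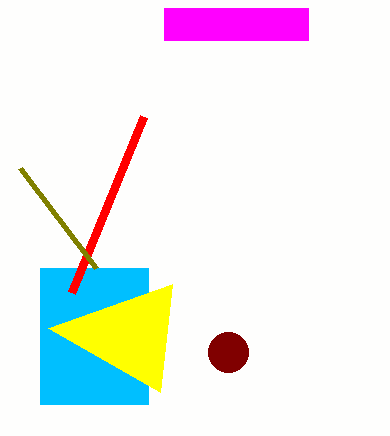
p_1 = 40, q_1 = 268, s_1 = 148, t_1 = 404, p_2 = 164, q_2 = 8, s_2 = 308, t_2 = 40, p_3 = 72, q_3 = 292, u_4 = 172, v_4 = 284, q_5 = 268, a_6 = 228, b_6 = 352, c_6 = 20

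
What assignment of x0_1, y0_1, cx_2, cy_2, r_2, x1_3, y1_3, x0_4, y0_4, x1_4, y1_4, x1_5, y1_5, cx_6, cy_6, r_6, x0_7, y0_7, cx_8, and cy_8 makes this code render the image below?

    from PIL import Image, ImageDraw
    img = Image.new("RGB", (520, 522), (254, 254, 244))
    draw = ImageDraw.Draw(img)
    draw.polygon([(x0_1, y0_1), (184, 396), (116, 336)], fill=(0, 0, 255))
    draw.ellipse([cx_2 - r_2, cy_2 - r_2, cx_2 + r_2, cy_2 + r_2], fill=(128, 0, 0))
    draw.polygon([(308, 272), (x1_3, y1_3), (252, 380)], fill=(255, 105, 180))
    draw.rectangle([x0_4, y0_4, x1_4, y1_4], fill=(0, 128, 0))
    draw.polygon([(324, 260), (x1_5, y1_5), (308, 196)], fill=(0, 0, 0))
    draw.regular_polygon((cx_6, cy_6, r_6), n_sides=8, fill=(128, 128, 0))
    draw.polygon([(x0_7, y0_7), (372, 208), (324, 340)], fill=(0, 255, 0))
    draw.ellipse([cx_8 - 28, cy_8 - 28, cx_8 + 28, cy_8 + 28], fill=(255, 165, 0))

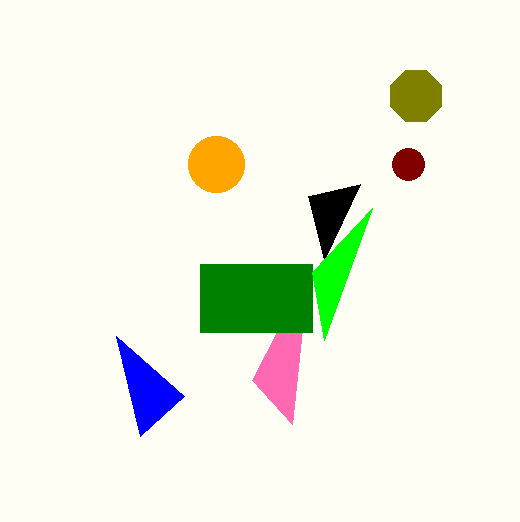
x0_1 = 140; y0_1 = 436; cx_2 = 408; cy_2 = 164; r_2 = 16; x1_3 = 292; y1_3 = 424; x0_4 = 200; y0_4 = 264; x1_4 = 312; y1_4 = 332; x1_5 = 360; y1_5 = 184; cx_6 = 416; cy_6 = 96; r_6 = 28; x0_7 = 312; y0_7 = 272; cx_8 = 216; cy_8 = 164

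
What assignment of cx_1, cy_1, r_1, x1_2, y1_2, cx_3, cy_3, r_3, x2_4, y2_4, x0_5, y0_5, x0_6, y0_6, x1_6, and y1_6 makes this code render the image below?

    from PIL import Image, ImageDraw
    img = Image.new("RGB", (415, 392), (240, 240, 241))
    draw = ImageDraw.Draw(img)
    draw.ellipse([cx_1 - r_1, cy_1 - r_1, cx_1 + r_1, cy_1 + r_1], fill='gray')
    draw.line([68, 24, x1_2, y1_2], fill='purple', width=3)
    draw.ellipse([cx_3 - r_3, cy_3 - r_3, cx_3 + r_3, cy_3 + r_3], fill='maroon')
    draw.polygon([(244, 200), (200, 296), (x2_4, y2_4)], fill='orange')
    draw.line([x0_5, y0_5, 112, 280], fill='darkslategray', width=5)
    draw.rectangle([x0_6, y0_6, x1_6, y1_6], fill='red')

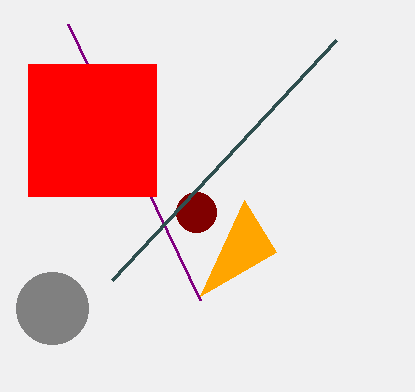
cx_1 = 52
cy_1 = 308
r_1 = 36
x1_2 = 200
y1_2 = 300
cx_3 = 196
cy_3 = 212
r_3 = 20
x2_4 = 276
y2_4 = 252
x0_5 = 336
y0_5 = 40
x0_6 = 28
y0_6 = 64
x1_6 = 156
y1_6 = 196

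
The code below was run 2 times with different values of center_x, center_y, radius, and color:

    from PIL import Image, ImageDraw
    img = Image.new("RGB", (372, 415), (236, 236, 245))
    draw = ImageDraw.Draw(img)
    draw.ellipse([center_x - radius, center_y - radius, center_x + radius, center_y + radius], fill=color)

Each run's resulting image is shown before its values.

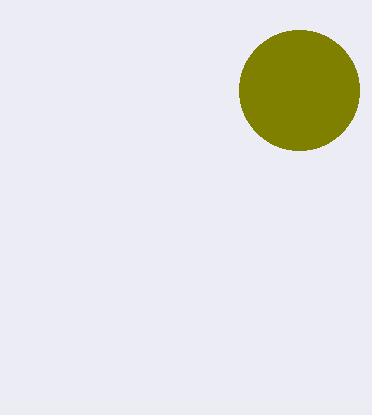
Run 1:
center_x = 299; center_y = 90; radius = 60; color = 'olive'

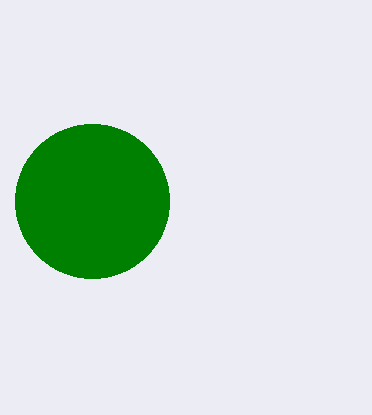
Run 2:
center_x = 92
center_y = 201
radius = 77
color = 'green'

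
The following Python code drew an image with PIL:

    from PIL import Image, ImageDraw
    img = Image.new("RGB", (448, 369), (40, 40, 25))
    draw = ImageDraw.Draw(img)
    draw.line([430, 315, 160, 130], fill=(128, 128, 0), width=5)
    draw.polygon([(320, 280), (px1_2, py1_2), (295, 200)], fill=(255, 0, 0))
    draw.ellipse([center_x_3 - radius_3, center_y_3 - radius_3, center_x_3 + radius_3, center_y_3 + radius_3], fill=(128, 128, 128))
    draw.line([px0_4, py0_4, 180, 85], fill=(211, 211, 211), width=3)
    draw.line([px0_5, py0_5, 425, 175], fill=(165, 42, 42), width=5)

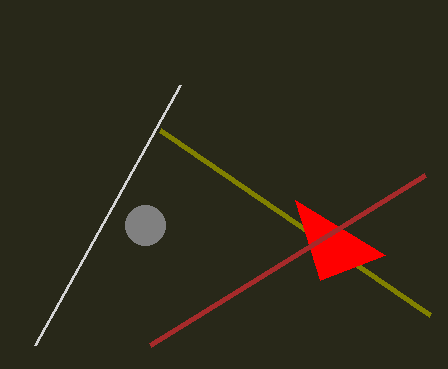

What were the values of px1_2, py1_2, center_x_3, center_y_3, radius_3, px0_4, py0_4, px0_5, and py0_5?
px1_2 = 385, py1_2 = 255, center_x_3 = 145, center_y_3 = 225, radius_3 = 20, px0_4 = 35, py0_4 = 345, px0_5 = 150, py0_5 = 345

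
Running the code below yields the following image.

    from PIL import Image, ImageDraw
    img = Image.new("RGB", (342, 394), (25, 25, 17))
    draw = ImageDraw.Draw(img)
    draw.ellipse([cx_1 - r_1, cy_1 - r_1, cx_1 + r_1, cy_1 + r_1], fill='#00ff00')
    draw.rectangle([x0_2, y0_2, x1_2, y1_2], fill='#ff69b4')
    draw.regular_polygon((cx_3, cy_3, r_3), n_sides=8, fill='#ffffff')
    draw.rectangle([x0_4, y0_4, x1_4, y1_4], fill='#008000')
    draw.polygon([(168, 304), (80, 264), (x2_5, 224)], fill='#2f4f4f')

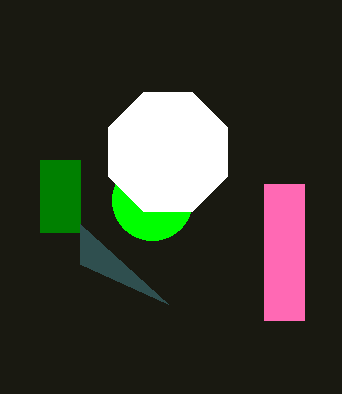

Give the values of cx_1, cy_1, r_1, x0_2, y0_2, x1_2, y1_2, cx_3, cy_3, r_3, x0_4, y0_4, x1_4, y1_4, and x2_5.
cx_1 = 152; cy_1 = 200; r_1 = 40; x0_2 = 264; y0_2 = 184; x1_2 = 304; y1_2 = 320; cx_3 = 168; cy_3 = 152; r_3 = 64; x0_4 = 40; y0_4 = 160; x1_4 = 80; y1_4 = 232; x2_5 = 80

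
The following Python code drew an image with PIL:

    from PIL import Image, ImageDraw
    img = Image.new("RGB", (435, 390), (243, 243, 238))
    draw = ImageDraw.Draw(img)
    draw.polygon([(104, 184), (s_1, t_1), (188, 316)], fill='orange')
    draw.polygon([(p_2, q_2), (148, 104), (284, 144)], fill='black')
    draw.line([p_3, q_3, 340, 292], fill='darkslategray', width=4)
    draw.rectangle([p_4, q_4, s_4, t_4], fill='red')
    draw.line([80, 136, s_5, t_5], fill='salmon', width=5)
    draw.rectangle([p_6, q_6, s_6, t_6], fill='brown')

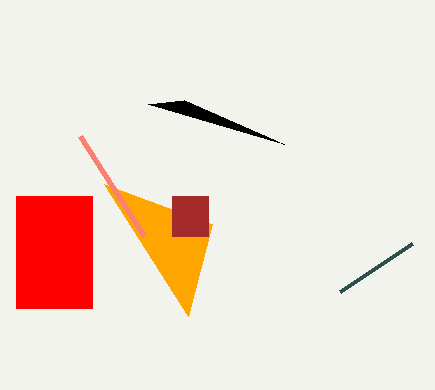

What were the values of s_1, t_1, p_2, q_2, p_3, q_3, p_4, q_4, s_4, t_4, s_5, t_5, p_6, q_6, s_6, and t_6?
s_1 = 212; t_1 = 224; p_2 = 184; q_2 = 100; p_3 = 412; q_3 = 244; p_4 = 16; q_4 = 196; s_4 = 92; t_4 = 308; s_5 = 144; t_5 = 236; p_6 = 172; q_6 = 196; s_6 = 208; t_6 = 236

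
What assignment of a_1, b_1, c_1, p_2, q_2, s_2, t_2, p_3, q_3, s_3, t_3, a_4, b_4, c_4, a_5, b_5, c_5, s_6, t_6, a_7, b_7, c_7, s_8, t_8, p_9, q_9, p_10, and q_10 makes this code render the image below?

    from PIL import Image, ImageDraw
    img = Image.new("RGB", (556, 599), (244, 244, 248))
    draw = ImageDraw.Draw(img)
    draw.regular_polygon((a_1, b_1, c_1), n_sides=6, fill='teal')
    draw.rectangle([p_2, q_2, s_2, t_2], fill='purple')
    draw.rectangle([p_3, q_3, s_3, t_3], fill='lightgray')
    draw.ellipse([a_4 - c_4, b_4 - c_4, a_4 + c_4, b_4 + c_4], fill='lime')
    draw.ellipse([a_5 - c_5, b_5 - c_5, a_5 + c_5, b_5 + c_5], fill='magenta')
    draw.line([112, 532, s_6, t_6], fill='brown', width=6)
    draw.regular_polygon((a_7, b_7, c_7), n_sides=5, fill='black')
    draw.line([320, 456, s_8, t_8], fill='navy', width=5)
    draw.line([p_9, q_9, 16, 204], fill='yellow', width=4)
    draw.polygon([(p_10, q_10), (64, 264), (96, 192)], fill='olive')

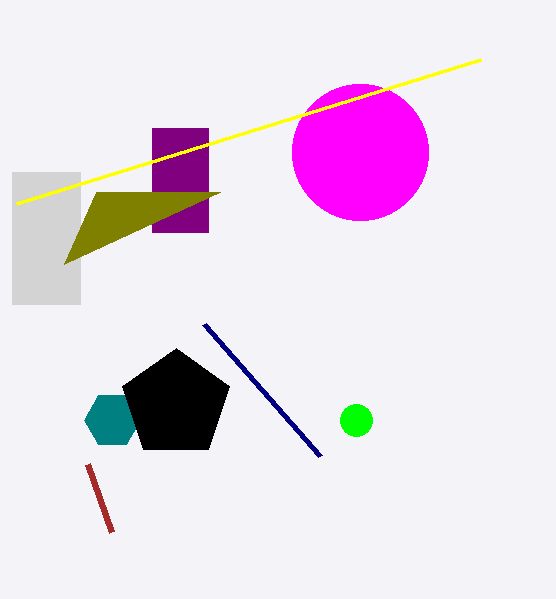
a_1 = 112, b_1 = 420, c_1 = 28, p_2 = 152, q_2 = 128, s_2 = 208, t_2 = 232, p_3 = 12, q_3 = 172, s_3 = 80, t_3 = 304, a_4 = 356, b_4 = 420, c_4 = 16, a_5 = 360, b_5 = 152, c_5 = 68, s_6 = 88, t_6 = 464, a_7 = 176, b_7 = 404, c_7 = 56, s_8 = 204, t_8 = 324, p_9 = 480, q_9 = 60, p_10 = 220, q_10 = 192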